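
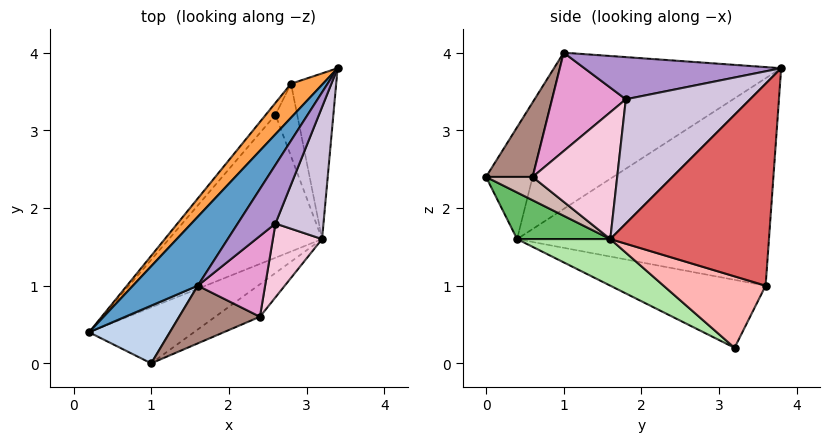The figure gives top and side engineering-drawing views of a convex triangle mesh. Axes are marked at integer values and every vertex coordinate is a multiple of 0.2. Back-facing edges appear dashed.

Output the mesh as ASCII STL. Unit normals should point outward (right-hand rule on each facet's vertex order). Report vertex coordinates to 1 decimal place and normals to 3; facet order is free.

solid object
 facet normal -0.785 0.528 0.326
  outer loop
   vertex 1.6 1.0 4.0
   vertex 3.4 3.8 3.8
   vertex 0.2 0.4 1.6
  endloop
 endfacet
 facet normal -0.739 -0.411 0.534
  outer loop
   vertex 1.6 1.0 4.0
   vertex 0.2 0.4 1.6
   vertex 1.0 0.0 2.4
  endloop
 endfacet
 facet normal -0.760 0.639 0.117
  outer loop
   vertex 2.8 3.6 1.0
   vertex 0.2 0.4 1.6
   vertex 3.4 3.8 3.8
  endloop
 endfacet
 facet normal -0.781 0.614 -0.112
  outer loop
   vertex 2.8 3.6 1.0
   vertex 2.6 3.2 0.2
   vertex 0.2 0.4 1.6
  endloop
 endfacet
 facet normal 0.285 -0.712 -0.641
  outer loop
   vertex 3.2 1.6 1.6
   vertex 1.0 0.0 2.4
   vertex 0.2 0.4 1.6
  endloop
 endfacet
 facet normal 0.235 -0.589 -0.773
  outer loop
   vertex 3.2 1.6 1.6
   vertex 0.2 0.4 1.6
   vertex 2.6 3.2 0.2
  endloop
 endfacet
 facet normal 0.968 0.129 -0.217
  outer loop
   vertex 3.2 1.6 1.6
   vertex 2.8 3.6 1.0
   vertex 3.4 3.8 3.8
  endloop
 endfacet
 facet normal 0.952 0.103 -0.290
  outer loop
   vertex 3.2 1.6 1.6
   vertex 2.6 3.2 0.2
   vertex 2.8 3.6 1.0
  endloop
 endfacet
 facet normal 0.684 -0.396 0.612
  outer loop
   vertex 2.6 1.8 3.4
   vertex 3.4 3.8 3.8
   vertex 1.6 1.0 4.0
  endloop
 endfacet
 facet normal 0.852 -0.407 0.329
  outer loop
   vertex 2.6 1.8 3.4
   vertex 3.2 1.6 1.6
   vertex 3.4 3.8 3.8
  endloop
 endfacet
 facet normal 0.362 -0.845 0.393
  outer loop
   vertex 2.4 0.6 2.4
   vertex 1.6 1.0 4.0
   vertex 1.0 0.0 2.4
  endloop
 endfacet
 facet normal 0.314 -0.734 -0.603
  outer loop
   vertex 2.4 0.6 2.4
   vertex 1.0 0.0 2.4
   vertex 3.2 1.6 1.6
  endloop
 endfacet
 facet normal 0.705 -0.520 0.482
  outer loop
   vertex 2.4 0.6 2.4
   vertex 2.6 1.8 3.4
   vertex 1.6 1.0 4.0
  endloop
 endfacet
 facet normal 0.848 -0.415 0.329
  outer loop
   vertex 2.4 0.6 2.4
   vertex 3.2 1.6 1.6
   vertex 2.6 1.8 3.4
  endloop
 endfacet
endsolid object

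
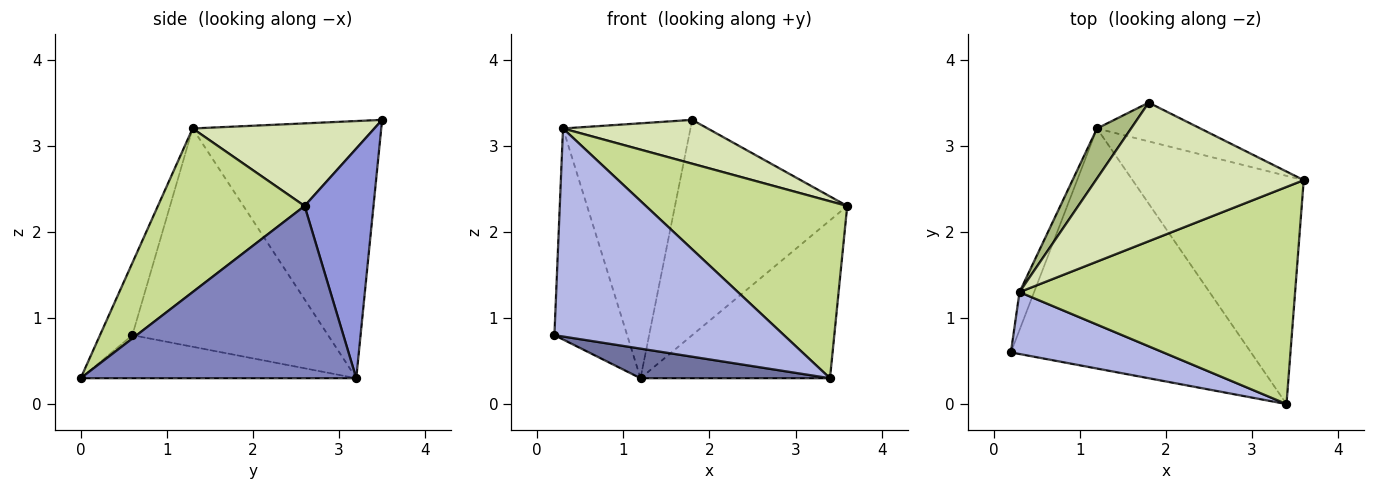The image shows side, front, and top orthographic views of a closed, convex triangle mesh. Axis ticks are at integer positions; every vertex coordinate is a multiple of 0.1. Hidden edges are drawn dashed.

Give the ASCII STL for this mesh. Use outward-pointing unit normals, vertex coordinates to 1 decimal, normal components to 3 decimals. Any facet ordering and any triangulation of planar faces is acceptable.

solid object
 facet normal -0.175 -0.120 -0.977
  outer loop
   vertex 1.2 3.2 0.3
   vertex 3.4 0.0 0.3
   vertex 0.2 0.6 0.8
  endloop
 endfacet
 facet normal 0.638 0.438 -0.634
  outer loop
   vertex 1.2 3.2 0.3
   vertex 3.6 2.6 2.3
   vertex 3.4 0.0 0.3
  endloop
 endfacet
 facet normal 0.366 0.916 -0.165
  outer loop
   vertex 1.2 3.2 0.3
   vertex 1.8 3.5 3.3
   vertex 3.6 2.6 2.3
  endloop
 endfacet
 facet normal -0.134 -0.950 0.283
  outer loop
   vertex 0.3 1.3 3.2
   vertex 0.2 0.6 0.8
   vertex 3.4 0.0 0.3
  endloop
 endfacet
 facet normal -0.935 0.348 -0.062
  outer loop
   vertex 0.3 1.3 3.2
   vertex 1.2 3.2 0.3
   vertex 0.2 0.6 0.8
  endloop
 endfacet
 facet normal -0.824 0.557 0.109
  outer loop
   vertex 0.3 1.3 3.2
   vertex 1.8 3.5 3.3
   vertex 1.2 3.2 0.3
  endloop
 endfacet
 facet normal 0.418 -0.574 0.704
  outer loop
   vertex 0.3 1.3 3.2
   vertex 3.4 0.0 0.3
   vertex 3.6 2.6 2.3
  endloop
 endfacet
 facet normal 0.354 -0.282 0.892
  outer loop
   vertex 0.3 1.3 3.2
   vertex 3.6 2.6 2.3
   vertex 1.8 3.5 3.3
  endloop
 endfacet
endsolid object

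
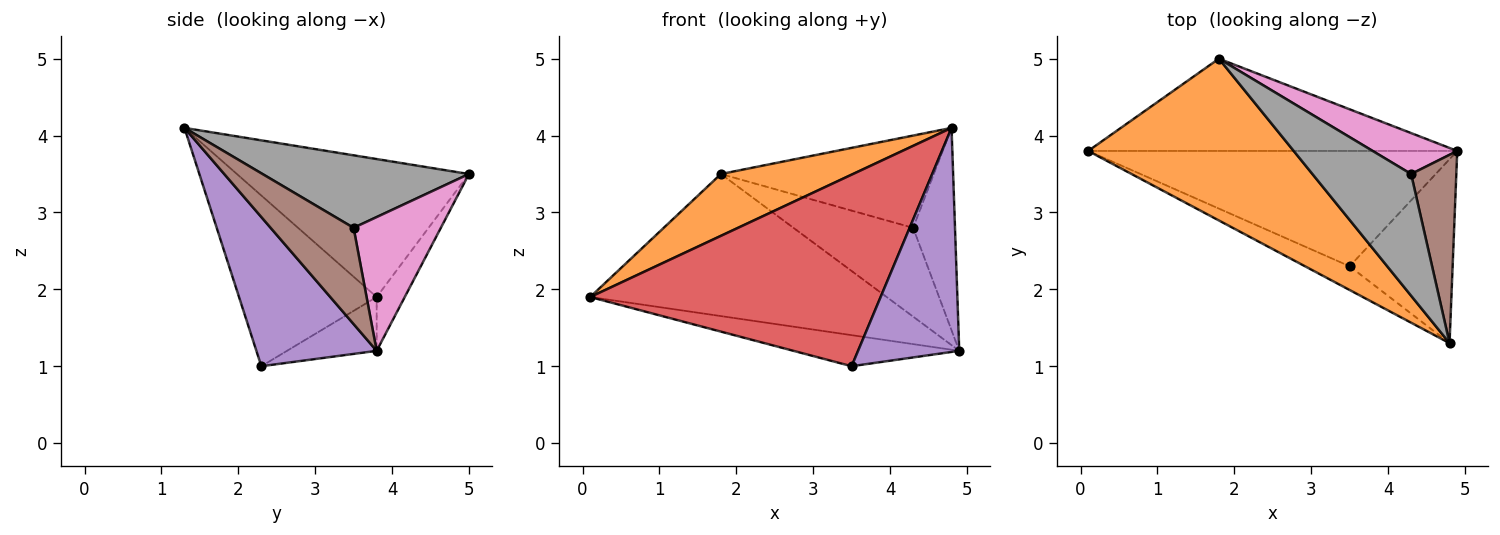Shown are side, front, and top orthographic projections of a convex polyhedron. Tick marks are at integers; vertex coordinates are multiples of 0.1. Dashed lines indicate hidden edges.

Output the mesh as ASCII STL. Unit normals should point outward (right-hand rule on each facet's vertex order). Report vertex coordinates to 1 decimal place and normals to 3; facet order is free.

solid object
 facet normal -0.079 0.836 -0.543
  outer loop
   vertex 1.8 5.0 3.5
   vertex 4.9 3.8 1.2
   vertex 0.1 3.8 1.9
  endloop
 endfacet
 facet normal -0.531 -0.302 0.791
  outer loop
   vertex 1.8 5.0 3.5
   vertex 0.1 3.8 1.9
   vertex 4.8 1.3 4.1
  endloop
 endfacet
 facet normal -0.139 0.258 -0.956
  outer loop
   vertex 3.5 2.3 1.0
   vertex 0.1 3.8 1.9
   vertex 4.9 3.8 1.2
  endloop
 endfacet
 facet normal -0.426 -0.898 -0.111
  outer loop
   vertex 3.5 2.3 1.0
   vertex 4.8 1.3 4.1
   vertex 0.1 3.8 1.9
  endloop
 endfacet
 facet normal 0.677 -0.569 -0.467
  outer loop
   vertex 3.5 2.3 1.0
   vertex 4.9 3.8 1.2
   vertex 4.8 1.3 4.1
  endloop
 endfacet
 facet normal 0.823 0.416 0.387
  outer loop
   vertex 4.3 3.5 2.8
   vertex 4.8 1.3 4.1
   vertex 4.9 3.8 1.2
  endloop
 endfacet
 facet normal 0.552 0.757 0.349
  outer loop
   vertex 4.3 3.5 2.8
   vertex 4.9 3.8 1.2
   vertex 1.8 5.0 3.5
  endloop
 endfacet
 facet normal 0.505 0.521 0.688
  outer loop
   vertex 4.3 3.5 2.8
   vertex 1.8 5.0 3.5
   vertex 4.8 1.3 4.1
  endloop
 endfacet
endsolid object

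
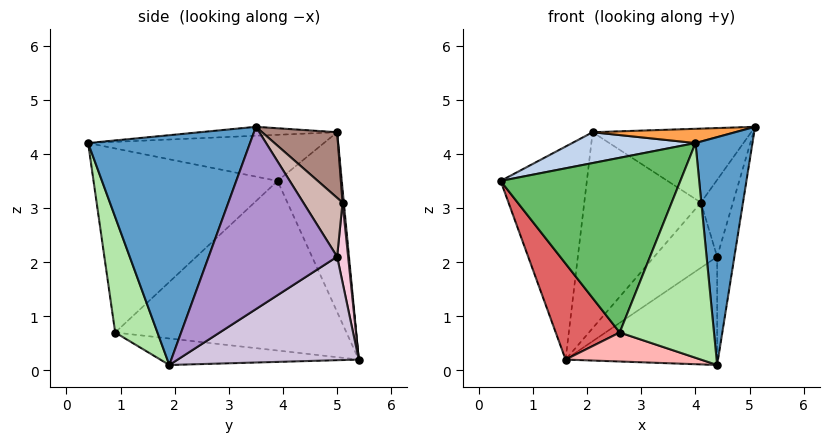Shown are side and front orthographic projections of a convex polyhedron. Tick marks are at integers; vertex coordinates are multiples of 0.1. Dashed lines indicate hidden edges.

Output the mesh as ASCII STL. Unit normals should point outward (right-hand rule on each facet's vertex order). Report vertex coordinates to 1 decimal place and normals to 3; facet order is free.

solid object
 facet normal 0.943 -0.332 -0.029
  outer loop
   vertex 4.4 1.9 0.1
   vertex 5.1 3.5 4.5
   vertex 4.0 0.4 4.2
  endloop
 endfacet
 facet normal -0.361 -0.189 0.913
  outer loop
   vertex 2.1 5.0 4.4
   vertex 0.4 3.9 3.5
   vertex 4.0 0.4 4.2
  endloop
 endfacet
 facet normal -0.069 -0.072 0.995
  outer loop
   vertex 2.1 5.0 4.4
   vertex 4.0 0.4 4.2
   vertex 5.1 3.5 4.5
  endloop
 endfacet
 facet normal -0.591 0.794 0.146
  outer loop
   vertex 2.1 5.0 4.4
   vertex 1.6 5.4 0.2
   vertex 0.4 3.9 3.5
  endloop
 endfacet
 facet normal -0.703 -0.687 0.183
  outer loop
   vertex 2.6 0.9 0.7
   vertex 4.0 0.4 4.2
   vertex 0.4 3.9 3.5
  endloop
 endfacet
 facet normal 0.392 -0.875 -0.282
  outer loop
   vertex 2.6 0.9 0.7
   vertex 4.4 1.9 0.1
   vertex 4.0 0.4 4.2
  endloop
 endfacet
 facet normal -0.872 -0.241 -0.427
  outer loop
   vertex 2.6 0.9 0.7
   vertex 0.4 3.9 3.5
   vertex 1.6 5.4 0.2
  endloop
 endfacet
 facet normal -0.232 -0.158 -0.960
  outer loop
   vertex 2.6 0.9 0.7
   vertex 1.6 5.4 0.2
   vertex 4.4 1.9 0.1
  endloop
 endfacet
 facet normal 0.971 0.130 -0.202
  outer loop
   vertex 4.4 5.0 2.1
   vertex 5.1 3.5 4.5
   vertex 4.4 1.9 0.1
  endloop
 endfacet
 facet normal 0.544 0.455 -0.705
  outer loop
   vertex 4.4 5.0 2.1
   vertex 4.4 1.9 0.1
   vertex 1.6 5.4 0.2
  endloop
 endfacet
 facet normal 0.346 0.731 0.588
  outer loop
   vertex 4.1 5.1 3.1
   vertex 2.1 5.0 4.4
   vertex 5.1 3.5 4.5
  endloop
 endfacet
 facet normal 0.764 0.623 0.167
  outer loop
   vertex 4.1 5.1 3.1
   vertex 5.1 3.5 4.5
   vertex 4.4 5.0 2.1
  endloop
 endfacet
 facet normal 0.011 0.996 0.094
  outer loop
   vertex 4.1 5.1 3.1
   vertex 1.6 5.4 0.2
   vertex 2.1 5.0 4.4
  endloop
 endfacet
 facet normal 0.172 0.984 -0.047
  outer loop
   vertex 4.1 5.1 3.1
   vertex 4.4 5.0 2.1
   vertex 1.6 5.4 0.2
  endloop
 endfacet
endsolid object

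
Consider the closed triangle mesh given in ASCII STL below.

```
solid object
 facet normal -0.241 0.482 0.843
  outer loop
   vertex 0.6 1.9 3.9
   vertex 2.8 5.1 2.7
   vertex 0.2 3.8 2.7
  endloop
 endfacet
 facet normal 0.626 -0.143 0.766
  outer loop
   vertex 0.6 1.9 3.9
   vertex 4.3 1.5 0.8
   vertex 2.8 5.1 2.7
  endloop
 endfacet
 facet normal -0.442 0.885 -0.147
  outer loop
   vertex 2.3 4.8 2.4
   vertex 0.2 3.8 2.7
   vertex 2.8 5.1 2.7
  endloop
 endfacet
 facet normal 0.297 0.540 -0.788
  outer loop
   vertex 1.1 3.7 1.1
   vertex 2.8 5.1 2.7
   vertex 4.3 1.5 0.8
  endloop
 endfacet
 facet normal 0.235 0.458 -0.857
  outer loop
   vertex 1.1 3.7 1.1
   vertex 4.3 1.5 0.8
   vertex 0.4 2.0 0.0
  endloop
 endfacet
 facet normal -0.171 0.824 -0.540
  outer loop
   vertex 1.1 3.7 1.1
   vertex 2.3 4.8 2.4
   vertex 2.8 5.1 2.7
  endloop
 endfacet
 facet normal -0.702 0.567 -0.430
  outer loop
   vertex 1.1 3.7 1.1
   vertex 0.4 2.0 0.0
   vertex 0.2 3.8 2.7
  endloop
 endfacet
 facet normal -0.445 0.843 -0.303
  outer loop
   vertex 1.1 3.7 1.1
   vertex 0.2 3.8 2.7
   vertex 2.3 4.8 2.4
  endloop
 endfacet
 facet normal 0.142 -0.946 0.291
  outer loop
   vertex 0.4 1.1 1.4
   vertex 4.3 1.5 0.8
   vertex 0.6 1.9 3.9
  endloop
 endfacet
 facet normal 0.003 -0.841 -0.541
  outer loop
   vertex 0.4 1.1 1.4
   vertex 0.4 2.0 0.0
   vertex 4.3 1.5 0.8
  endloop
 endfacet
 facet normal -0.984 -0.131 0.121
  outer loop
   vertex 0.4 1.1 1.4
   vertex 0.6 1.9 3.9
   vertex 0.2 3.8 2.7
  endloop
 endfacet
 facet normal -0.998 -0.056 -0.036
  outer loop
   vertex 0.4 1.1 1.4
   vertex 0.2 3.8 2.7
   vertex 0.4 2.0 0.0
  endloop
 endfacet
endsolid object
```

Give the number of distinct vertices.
8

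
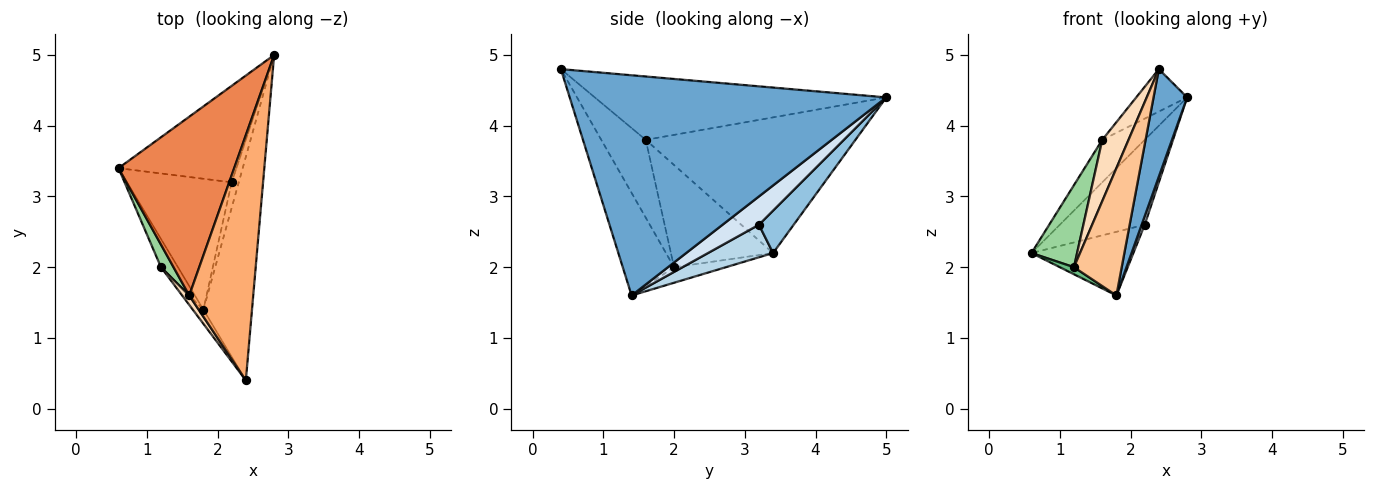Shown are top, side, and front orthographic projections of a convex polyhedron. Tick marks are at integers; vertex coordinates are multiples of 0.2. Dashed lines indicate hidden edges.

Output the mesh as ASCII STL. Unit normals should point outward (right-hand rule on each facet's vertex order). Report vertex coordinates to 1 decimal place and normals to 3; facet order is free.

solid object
 facet normal 0.971 -0.103 -0.214
  outer loop
   vertex 1.8 1.4 1.6
   vertex 2.8 5.0 4.4
   vertex 2.4 0.4 4.8
  endloop
 endfacet
 facet normal 0.261 0.638 -0.725
  outer loop
   vertex 2.2 3.2 2.6
   vertex 0.6 3.4 2.2
   vertex 2.8 5.0 4.4
  endloop
 endfacet
 facet normal 0.269 0.421 -0.866
  outer loop
   vertex 2.2 3.2 2.6
   vertex 1.8 1.4 1.6
   vertex 0.6 3.4 2.2
  endloop
 endfacet
 facet normal 0.967 -0.081 -0.242
  outer loop
   vertex 2.2 3.2 2.6
   vertex 2.8 5.0 4.4
   vertex 1.8 1.4 1.6
  endloop
 endfacet
 facet normal -0.752 0.152 0.641
  outer loop
   vertex 1.6 1.6 3.8
   vertex 2.8 5.0 4.4
   vertex 0.6 3.4 2.2
  endloop
 endfacet
 facet normal -0.698 0.122 0.705
  outer loop
   vertex 1.6 1.6 3.8
   vertex 2.4 0.4 4.8
   vertex 2.8 5.0 4.4
  endloop
 endfacet
 facet normal -0.730 -0.679 -0.075
  outer loop
   vertex 1.2 2.0 2.0
   vertex 1.8 1.4 1.6
   vertex 2.4 0.4 4.8
  endloop
 endfacet
 facet normal -0.858 -0.507 0.078
  outer loop
   vertex 1.2 2.0 2.0
   vertex 2.4 0.4 4.8
   vertex 1.6 1.6 3.8
  endloop
 endfacet
 facet normal -0.665 -0.181 -0.725
  outer loop
   vertex 1.2 2.0 2.0
   vertex 0.6 3.4 2.2
   vertex 1.8 1.4 1.6
  endloop
 endfacet
 facet normal -0.908 -0.405 0.112
  outer loop
   vertex 1.2 2.0 2.0
   vertex 1.6 1.6 3.8
   vertex 0.6 3.4 2.2
  endloop
 endfacet
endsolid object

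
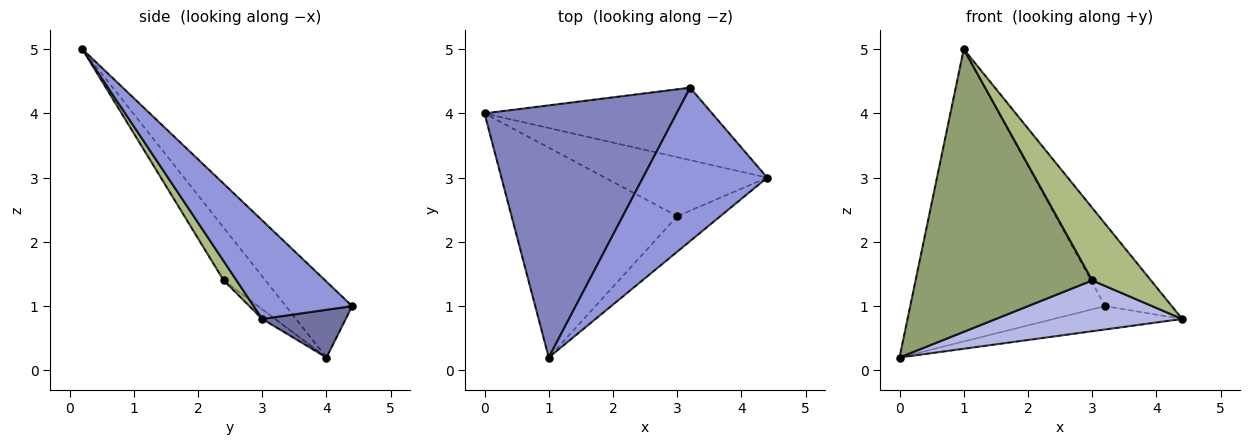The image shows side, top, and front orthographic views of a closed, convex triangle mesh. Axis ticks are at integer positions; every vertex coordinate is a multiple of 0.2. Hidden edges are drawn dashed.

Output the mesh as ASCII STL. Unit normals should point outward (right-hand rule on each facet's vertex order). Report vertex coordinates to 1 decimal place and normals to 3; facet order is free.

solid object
 facet normal 0.196 0.301 -0.933
  outer loop
   vertex 3.2 4.4 1.0
   vertex 4.4 3.0 0.8
   vertex 0.0 4.0 0.2
  endloop
 endfacet
 facet normal -0.250 0.733 0.632
  outer loop
   vertex 3.2 4.4 1.0
   vertex 0.0 4.0 0.2
   vertex 1.0 0.2 5.0
  endloop
 endfacet
 facet normal 0.573 0.388 0.722
  outer loop
   vertex 3.2 4.4 1.0
   vertex 1.0 0.2 5.0
   vertex 4.4 3.0 0.8
  endloop
 endfacet
 facet normal -0.045 -0.652 -0.757
  outer loop
   vertex 3.0 2.4 1.4
   vertex 0.0 4.0 0.2
   vertex 4.4 3.0 0.8
  endloop
 endfacet
 facet normal -0.186 -0.789 -0.586
  outer loop
   vertex 3.0 2.4 1.4
   vertex 1.0 0.2 5.0
   vertex 0.0 4.0 0.2
  endloop
 endfacet
 facet normal 0.193 -0.881 -0.431
  outer loop
   vertex 3.0 2.4 1.4
   vertex 4.4 3.0 0.8
   vertex 1.0 0.2 5.0
  endloop
 endfacet
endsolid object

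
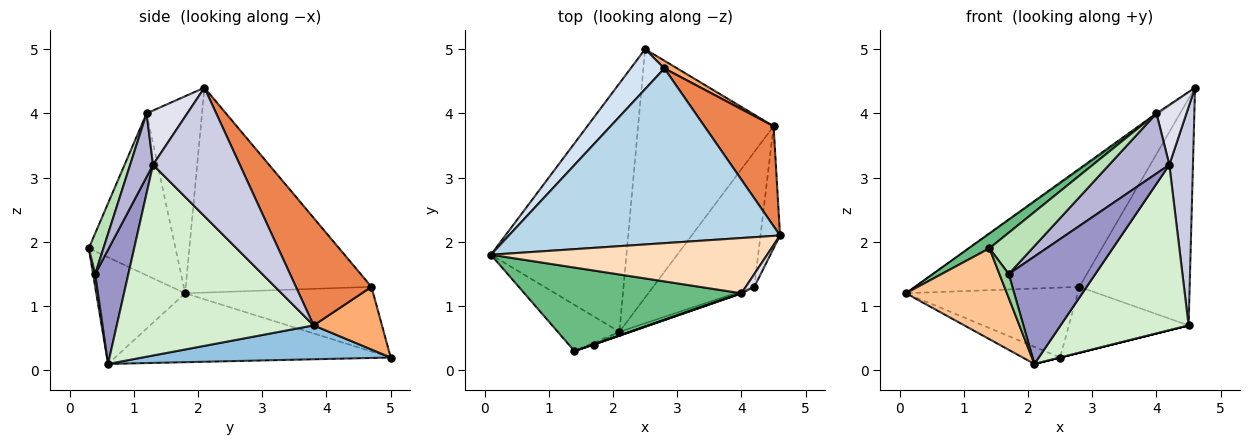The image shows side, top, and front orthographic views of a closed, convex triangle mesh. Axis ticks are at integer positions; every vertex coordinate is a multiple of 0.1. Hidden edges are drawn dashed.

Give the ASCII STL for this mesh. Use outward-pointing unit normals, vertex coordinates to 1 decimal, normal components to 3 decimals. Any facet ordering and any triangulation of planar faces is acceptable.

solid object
 facet normal -0.452 0.061 -0.890
  outer loop
   vertex 2.1 0.6 0.1
   vertex 0.1 1.8 1.2
   vertex 2.5 5.0 0.2
  endloop
 endfacet
 facet normal 0.243 0.000 -0.970
  outer loop
   vertex 4.5 3.8 0.7
   vertex 2.1 0.6 0.1
   vertex 2.5 5.0 0.2
  endloop
 endfacet
 facet normal -0.532 0.471 0.704
  outer loop
   vertex 2.8 4.7 1.3
   vertex 0.1 1.8 1.2
   vertex 4.6 2.1 4.4
  endloop
 endfacet
 facet normal -0.689 0.629 0.360
  outer loop
   vertex 2.8 4.7 1.3
   vertex 2.5 5.0 0.2
   vertex 0.1 1.8 1.2
  endloop
 endfacet
 facet normal 0.531 0.775 0.342
  outer loop
   vertex 2.8 4.7 1.3
   vertex 4.6 2.1 4.4
   vertex 4.5 3.8 0.7
  endloop
 endfacet
 facet normal 0.493 0.864 0.101
  outer loop
   vertex 2.8 4.7 1.3
   vertex 4.5 3.8 0.7
   vertex 2.5 5.0 0.2
  endloop
 endfacet
 facet normal -0.617 -0.701 -0.357
  outer loop
   vertex 1.4 0.3 1.9
   vertex 0.1 1.8 1.2
   vertex 2.1 0.6 0.1
  endloop
 endfacet
 facet normal -0.580 0.025 0.814
  outer loop
   vertex 4.0 1.2 4.0
   vertex 4.6 2.1 4.4
   vertex 0.1 1.8 1.2
  endloop
 endfacet
 facet normal -0.592 -0.142 0.794
  outer loop
   vertex 4.0 1.2 4.0
   vertex 0.1 1.8 1.2
   vertex 1.4 0.3 1.9
  endloop
 endfacet
 facet normal 0.224 -0.972 -0.075
  outer loop
   vertex 1.7 0.4 1.5
   vertex 1.4 0.3 1.9
   vertex 2.1 0.6 0.1
  endloop
 endfacet
 facet normal 0.323 -0.946 0.006
  outer loop
   vertex 1.7 0.4 1.5
   vertex 4.0 1.2 4.0
   vertex 1.4 0.3 1.9
  endloop
 endfacet
 facet normal 0.766 -0.498 -0.406
  outer loop
   vertex 4.2 1.3 3.2
   vertex 2.1 0.6 0.1
   vertex 4.5 3.8 0.7
  endloop
 endfacet
 facet normal 0.357 -0.933 -0.031
  outer loop
   vertex 4.2 1.3 3.2
   vertex 1.7 0.4 1.5
   vertex 2.1 0.6 0.1
  endloop
 endfacet
 facet normal 0.355 -0.934 -0.028
  outer loop
   vertex 4.2 1.3 3.2
   vertex 4.0 1.2 4.0
   vertex 1.7 0.4 1.5
  endloop
 endfacet
 facet normal 0.955 -0.260 -0.145
  outer loop
   vertex 4.2 1.3 3.2
   vertex 4.5 3.8 0.7
   vertex 4.6 2.1 4.4
  endloop
 endfacet
 facet normal 0.799 -0.588 0.126
  outer loop
   vertex 4.2 1.3 3.2
   vertex 4.6 2.1 4.4
   vertex 4.0 1.2 4.0
  endloop
 endfacet
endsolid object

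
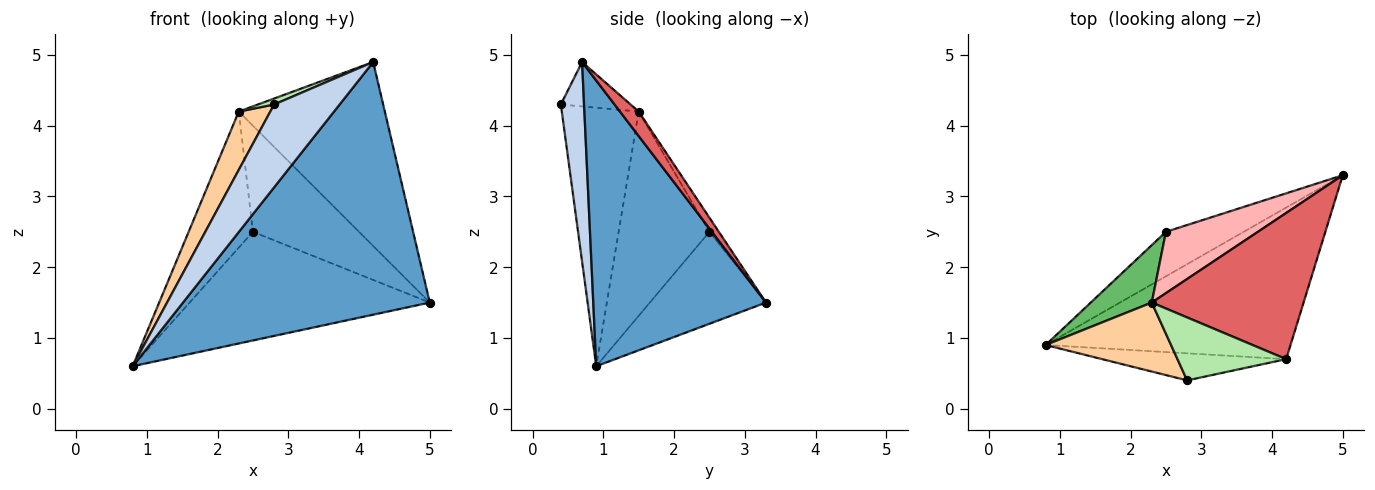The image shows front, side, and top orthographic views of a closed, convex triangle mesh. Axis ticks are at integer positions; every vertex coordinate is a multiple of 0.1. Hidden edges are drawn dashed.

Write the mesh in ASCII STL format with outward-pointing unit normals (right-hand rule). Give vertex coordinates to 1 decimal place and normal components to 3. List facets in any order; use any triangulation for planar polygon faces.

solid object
 facet normal 0.515 -0.735 -0.441
  outer loop
   vertex 4.2 0.7 4.9
   vertex 0.8 0.9 0.6
   vertex 5.0 3.3 1.5
  endloop
 endfacet
 facet normal 0.319 -0.901 -0.294
  outer loop
   vertex 2.8 0.4 4.3
   vertex 0.8 0.9 0.6
   vertex 4.2 0.7 4.9
  endloop
 endfacet
 facet normal -0.409 0.845 -0.346
  outer loop
   vertex 2.5 2.5 2.5
   vertex 5.0 3.3 1.5
   vertex 0.8 0.9 0.6
  endloop
 endfacet
 facet normal -0.844 -0.346 0.409
  outer loop
   vertex 2.3 1.5 4.2
   vertex 0.8 0.9 0.6
   vertex 2.8 0.4 4.3
  endloop
 endfacet
 facet normal -0.793 0.561 0.237
  outer loop
   vertex 2.3 1.5 4.2
   vertex 2.5 2.5 2.5
   vertex 0.8 0.9 0.6
  endloop
 endfacet
 facet normal -0.377 -0.087 0.922
  outer loop
   vertex 2.3 1.5 4.2
   vertex 2.8 0.4 4.3
   vertex 4.2 0.7 4.9
  endloop
 endfacet
 facet normal 0.100 0.779 0.619
  outer loop
   vertex 2.3 1.5 4.2
   vertex 4.2 0.7 4.9
   vertex 5.0 3.3 1.5
  endloop
 endfacet
 facet normal -0.077 0.863 0.499
  outer loop
   vertex 2.3 1.5 4.2
   vertex 5.0 3.3 1.5
   vertex 2.5 2.5 2.5
  endloop
 endfacet
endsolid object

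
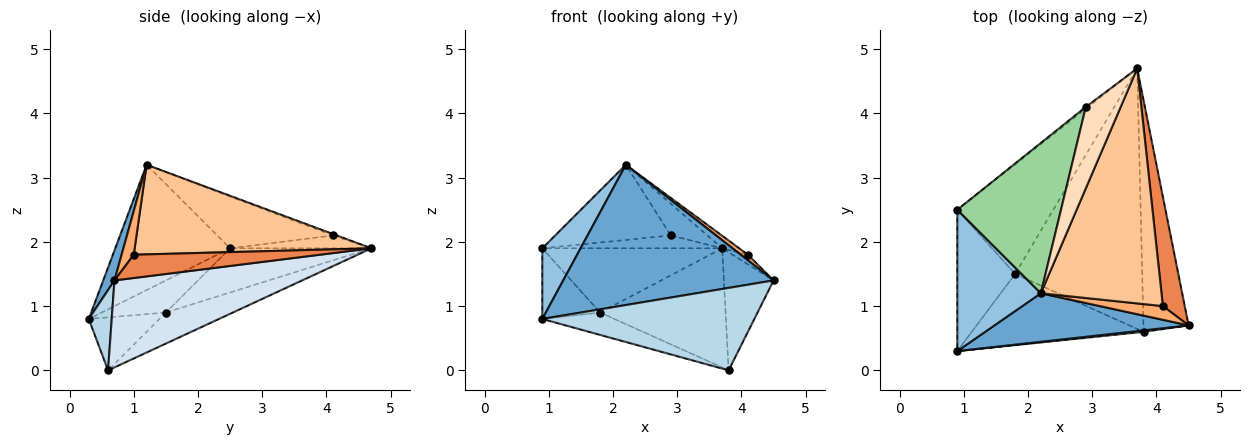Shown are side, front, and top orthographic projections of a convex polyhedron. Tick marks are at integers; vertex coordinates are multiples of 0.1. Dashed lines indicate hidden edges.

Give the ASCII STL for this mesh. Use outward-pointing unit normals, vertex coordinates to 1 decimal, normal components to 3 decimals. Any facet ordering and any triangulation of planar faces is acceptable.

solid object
 facet normal 0.050 -0.944 0.327
  outer loop
   vertex 2.2 1.2 3.2
   vertex 0.9 0.3 0.8
   vertex 4.5 0.7 1.4
  endloop
 endfacet
 facet normal -0.802 -0.267 0.535
  outer loop
   vertex 0.9 2.5 1.9
   vertex 0.9 0.3 0.8
   vertex 2.2 1.2 3.2
  endloop
 endfacet
 facet normal 0.108 -0.994 0.017
  outer loop
   vertex 3.8 0.6 0.0
   vertex 4.5 0.7 1.4
   vertex 0.9 0.3 0.8
  endloop
 endfacet
 facet normal 0.864 0.229 -0.448
  outer loop
   vertex 3.8 0.6 0.0
   vertex 3.7 4.7 1.9
   vertex 4.5 0.7 1.4
  endloop
 endfacet
 facet normal 0.728 0.060 0.683
  outer loop
   vertex 4.1 1.0 1.8
   vertex 4.5 0.7 1.4
   vertex 3.7 4.7 1.9
  endloop
 endfacet
 facet normal 0.541 -0.318 0.779
  outer loop
   vertex 4.1 1.0 1.8
   vertex 2.2 1.2 3.2
   vertex 4.5 0.7 1.4
  endloop
 endfacet
 facet normal 0.596 0.043 0.802
  outer loop
   vertex 4.1 1.0 1.8
   vertex 3.7 4.7 1.9
   vertex 2.2 1.2 3.2
  endloop
 endfacet
 facet normal -0.039 0.363 0.931
  outer loop
   vertex 2.9 4.1 2.1
   vertex 2.2 1.2 3.2
   vertex 3.7 4.7 1.9
  endloop
 endfacet
 facet normal -0.614 0.781 -0.112
  outer loop
   vertex 2.9 4.1 2.1
   vertex 3.7 4.7 1.9
   vertex 0.9 2.5 1.9
  endloop
 endfacet
 facet normal -0.408 0.408 0.816
  outer loop
   vertex 2.9 4.1 2.1
   vertex 0.9 2.5 1.9
   vertex 2.2 1.2 3.2
  endloop
 endfacet
 facet normal -0.282 0.288 -0.915
  outer loop
   vertex 1.8 1.5 0.9
   vertex 3.8 0.6 0.0
   vertex 0.9 0.3 0.8
  endloop
 endfacet
 facet normal -0.217 0.406 -0.888
  outer loop
   vertex 1.8 1.5 0.9
   vertex 3.7 4.7 1.9
   vertex 3.8 0.6 0.0
  endloop
 endfacet
 facet normal -0.445 0.400 -0.801
  outer loop
   vertex 1.8 1.5 0.9
   vertex 0.9 0.3 0.8
   vertex 0.9 2.5 1.9
  endloop
 endfacet
 facet normal -0.369 0.470 -0.802
  outer loop
   vertex 1.8 1.5 0.9
   vertex 0.9 2.5 1.9
   vertex 3.7 4.7 1.9
  endloop
 endfacet
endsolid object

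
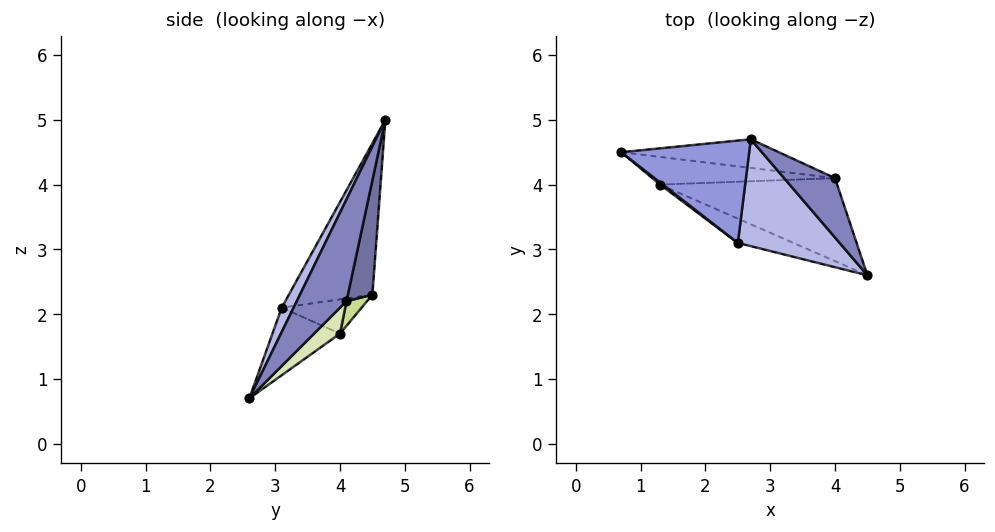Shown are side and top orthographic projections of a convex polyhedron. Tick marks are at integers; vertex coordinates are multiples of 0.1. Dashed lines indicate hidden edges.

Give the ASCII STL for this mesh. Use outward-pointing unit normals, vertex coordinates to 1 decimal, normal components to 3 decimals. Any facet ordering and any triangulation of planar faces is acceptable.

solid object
 facet normal 0.114 0.981 -0.157
  outer loop
   vertex 4.0 4.1 2.2
   vertex 0.7 4.5 2.3
   vertex 2.7 4.7 5.0
  endloop
 endfacet
 facet normal 0.885 -0.147 0.442
  outer loop
   vertex 4.0 4.1 2.2
   vertex 2.7 4.7 5.0
   vertex 4.5 2.6 0.7
  endloop
 endfacet
 facet normal -0.520 -0.732 0.440
  outer loop
   vertex 2.5 3.1 2.1
   vertex 2.7 4.7 5.0
   vertex 0.7 4.5 2.3
  endloop
 endfacet
 facet normal 0.113 -0.873 0.474
  outer loop
   vertex 2.5 3.1 2.1
   vertex 4.5 2.6 0.7
   vertex 2.7 4.7 5.0
  endloop
 endfacet
 facet normal -0.610 -0.791 0.049
  outer loop
   vertex 1.3 4.0 1.7
   vertex 2.5 3.1 2.1
   vertex 0.7 4.5 2.3
  endloop
 endfacet
 facet normal -0.468 -0.795 -0.385
  outer loop
   vertex 1.3 4.0 1.7
   vertex 4.5 2.6 0.7
   vertex 2.5 3.1 2.1
  endloop
 endfacet
 facet normal 0.080 0.803 -0.590
  outer loop
   vertex 1.3 4.0 1.7
   vertex 0.7 4.5 2.3
   vertex 4.0 4.1 2.2
  endloop
 endfacet
 facet normal 0.100 0.720 -0.687
  outer loop
   vertex 1.3 4.0 1.7
   vertex 4.0 4.1 2.2
   vertex 4.5 2.6 0.7
  endloop
 endfacet
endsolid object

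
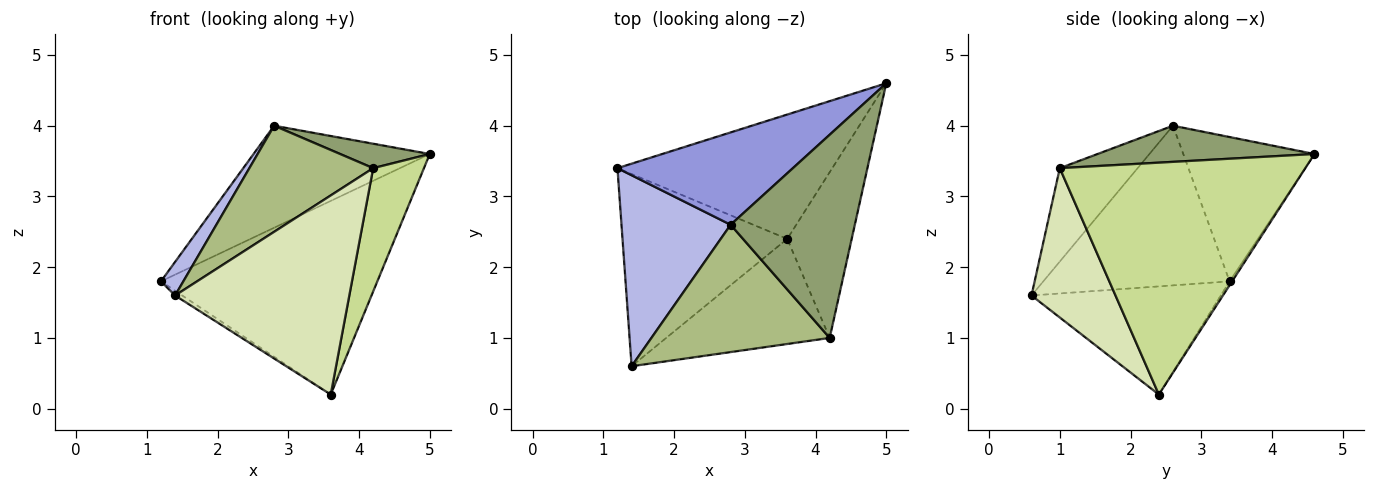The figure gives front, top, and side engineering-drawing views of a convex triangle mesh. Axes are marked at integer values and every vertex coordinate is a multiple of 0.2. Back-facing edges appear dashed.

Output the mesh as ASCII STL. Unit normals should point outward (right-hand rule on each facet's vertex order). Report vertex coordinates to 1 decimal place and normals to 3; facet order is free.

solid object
 facet normal -0.010 0.841 -0.540
  outer loop
   vertex 3.6 2.4 0.2
   vertex 1.2 3.4 1.8
   vertex 5.0 4.6 3.6
  endloop
 endfacet
 facet normal -0.549 0.021 -0.836
  outer loop
   vertex 3.6 2.4 0.2
   vertex 1.4 0.6 1.6
   vertex 1.2 3.4 1.8
  endloop
 endfacet
 facet normal -0.483 0.649 0.587
  outer loop
   vertex 2.8 2.6 4.0
   vertex 5.0 4.6 3.6
   vertex 1.2 3.4 1.8
  endloop
 endfacet
 facet normal -0.822 -0.099 0.562
  outer loop
   vertex 2.8 2.6 4.0
   vertex 1.2 3.4 1.8
   vertex 1.4 0.6 1.6
  endloop
 endfacet
 facet normal 0.278 -0.115 0.954
  outer loop
   vertex 4.2 1.0 3.4
   vertex 5.0 4.6 3.6
   vertex 2.8 2.6 4.0
  endloop
 endfacet
 facet normal -0.373 -0.594 0.713
  outer loop
   vertex 4.2 1.0 3.4
   vertex 2.8 2.6 4.0
   vertex 1.4 0.6 1.6
  endloop
 endfacet
 facet normal 0.945 -0.195 -0.263
  outer loop
   vertex 4.2 1.0 3.4
   vertex 3.6 2.4 0.2
   vertex 5.0 4.6 3.6
  endloop
 endfacet
 facet normal 0.392 -0.813 -0.429
  outer loop
   vertex 4.2 1.0 3.4
   vertex 1.4 0.6 1.6
   vertex 3.6 2.4 0.2
  endloop
 endfacet
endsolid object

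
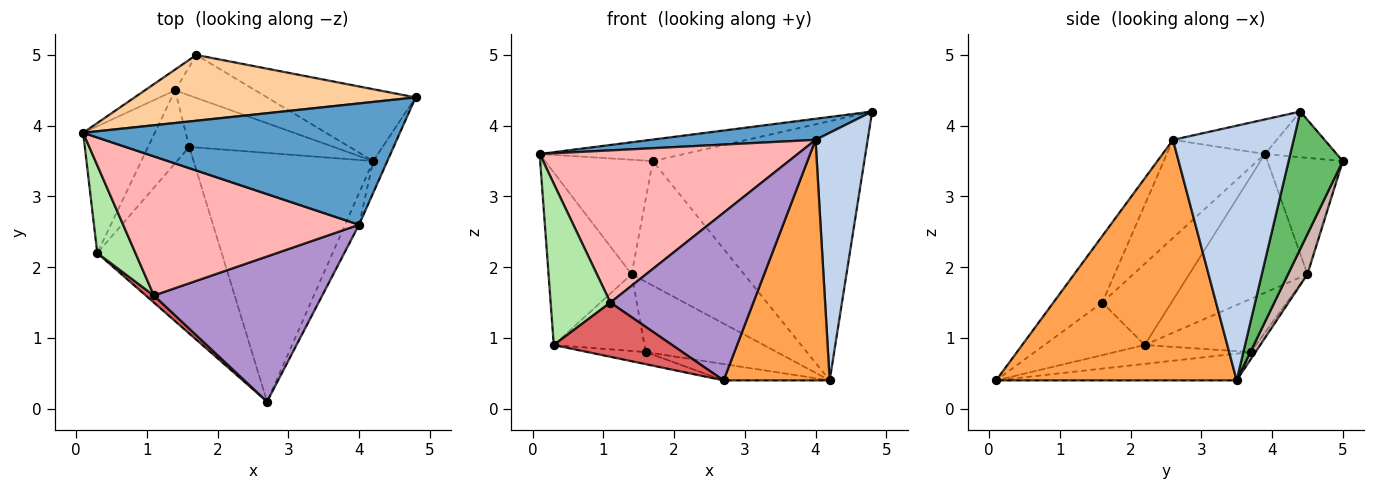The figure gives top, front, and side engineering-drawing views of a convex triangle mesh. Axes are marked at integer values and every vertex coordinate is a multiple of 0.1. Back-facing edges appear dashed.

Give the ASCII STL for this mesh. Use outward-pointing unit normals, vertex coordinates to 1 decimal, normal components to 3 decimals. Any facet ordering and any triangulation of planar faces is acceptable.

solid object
 facet normal -0.107 -0.170 0.980
  outer loop
   vertex 4.0 2.6 3.8
   vertex 4.8 4.4 4.2
   vertex 0.1 3.9 3.6
  endloop
 endfacet
 facet normal 0.917 -0.396 -0.051
  outer loop
   vertex 4.0 2.6 3.8
   vertex 4.2 3.5 0.4
   vertex 4.8 4.4 4.2
  endloop
 endfacet
 facet normal 0.914 -0.403 -0.053
  outer loop
   vertex 4.0 2.6 3.8
   vertex 2.7 0.1 0.4
   vertex 4.2 3.5 0.4
  endloop
 endfacet
 facet normal -0.153 0.307 0.939
  outer loop
   vertex 1.7 5.0 3.5
   vertex 0.1 3.9 3.6
   vertex 4.8 4.4 4.2
  endloop
 endfacet
 facet normal 0.240 0.936 -0.259
  outer loop
   vertex 1.7 5.0 3.5
   vertex 4.8 4.4 4.2
   vertex 4.2 3.5 0.4
  endloop
 endfacet
 facet normal -0.713 -0.616 0.335
  outer loop
   vertex 1.1 1.6 1.5
   vertex 0.1 3.9 3.6
   vertex 0.3 2.2 0.9
  endloop
 endfacet
 facet normal -0.644 -0.759 0.099
  outer loop
   vertex 1.1 1.6 1.5
   vertex 0.3 2.2 0.9
   vertex 2.7 0.1 0.4
  endloop
 endfacet
 facet normal -0.270 -0.711 0.650
  outer loop
   vertex 1.1 1.6 1.5
   vertex 4.0 2.6 3.8
   vertex 0.1 3.9 3.6
  endloop
 endfacet
 facet normal -0.250 -0.732 0.634
  outer loop
   vertex 1.1 1.6 1.5
   vertex 2.7 0.1 0.4
   vertex 4.0 2.6 3.8
  endloop
 endfacet
 facet normal -0.147 0.065 -0.987
  outer loop
   vertex 1.6 3.7 0.8
   vertex 4.2 3.5 0.4
   vertex 2.7 0.1 0.4
  endloop
 endfacet
 facet normal -0.150 0.064 -0.987
  outer loop
   vertex 1.6 3.7 0.8
   vertex 2.7 0.1 0.4
   vertex 0.3 2.2 0.9
  endloop
 endfacet
 facet normal 0.161 0.933 -0.322
  outer loop
   vertex 1.4 4.5 1.9
   vertex 1.7 5.0 3.5
   vertex 4.2 3.5 0.4
  endloop
 endfacet
 facet normal -0.029 0.806 -0.591
  outer loop
   vertex 1.4 4.5 1.9
   vertex 4.2 3.5 0.4
   vertex 1.6 3.7 0.8
  endloop
 endfacet
 facet normal -0.567 0.811 -0.147
  outer loop
   vertex 1.4 4.5 1.9
   vertex 0.1 3.9 3.6
   vertex 1.7 5.0 3.5
  endloop
 endfacet
 facet normal -0.754 0.530 -0.389
  outer loop
   vertex 1.4 4.5 1.9
   vertex 0.3 2.2 0.9
   vertex 0.1 3.9 3.6
  endloop
 endfacet
 facet normal -0.665 0.542 -0.515
  outer loop
   vertex 1.4 4.5 1.9
   vertex 1.6 3.7 0.8
   vertex 0.3 2.2 0.9
  endloop
 endfacet
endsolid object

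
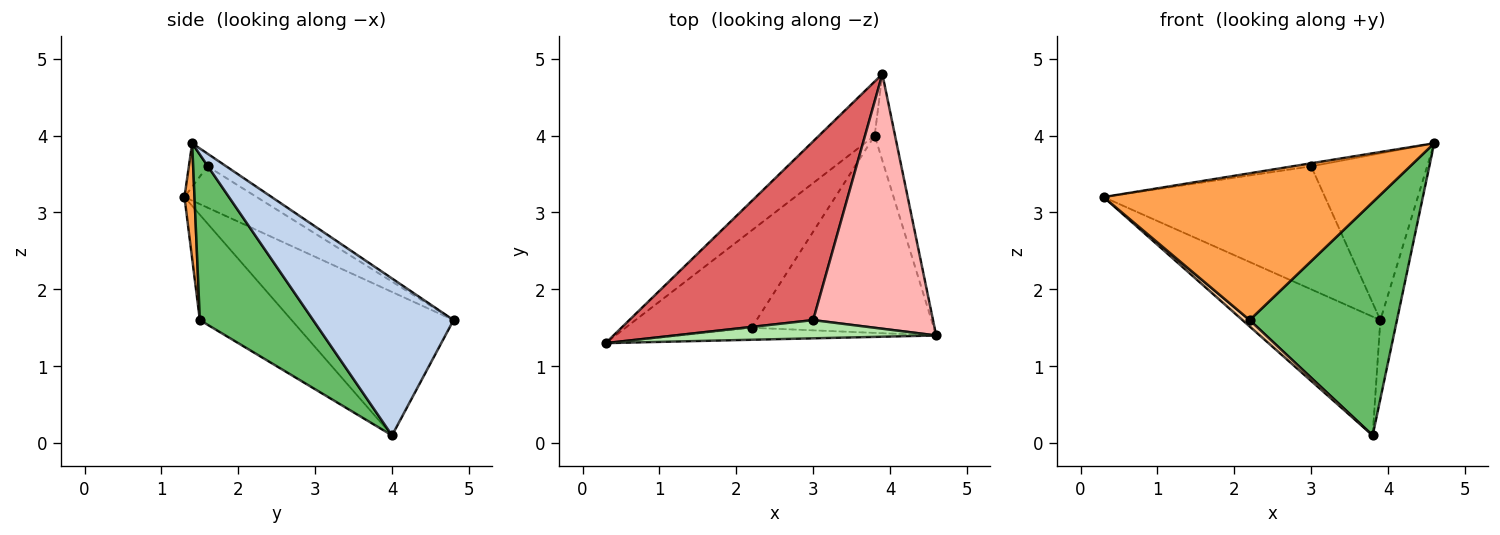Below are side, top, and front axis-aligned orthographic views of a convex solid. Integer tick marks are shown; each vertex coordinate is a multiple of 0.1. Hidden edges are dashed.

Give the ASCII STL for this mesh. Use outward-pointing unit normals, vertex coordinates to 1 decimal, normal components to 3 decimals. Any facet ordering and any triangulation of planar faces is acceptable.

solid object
 facet normal -0.730 0.622 -0.283
  outer loop
   vertex 3.8 4.0 0.1
   vertex 0.3 1.3 3.2
   vertex 3.9 4.8 1.6
  endloop
 endfacet
 facet normal 0.985 0.116 -0.128
  outer loop
   vertex 3.8 4.0 0.1
   vertex 3.9 4.8 1.6
   vertex 4.6 1.4 3.9
  endloop
 endfacet
 facet normal 0.036 -0.996 -0.081
  outer loop
   vertex 2.2 1.5 1.6
   vertex 4.6 1.4 3.9
   vertex 0.3 1.3 3.2
  endloop
 endfacet
 facet normal -0.640 -0.050 -0.767
  outer loop
   vertex 2.2 1.5 1.6
   vertex 0.3 1.3 3.2
   vertex 3.8 4.0 0.1
  endloop
 endfacet
 facet normal 0.506 -0.658 -0.557
  outer loop
   vertex 2.2 1.5 1.6
   vertex 3.8 4.0 0.1
   vertex 4.6 1.4 3.9
  endloop
 endfacet
 facet normal -0.162 0.162 0.973
  outer loop
   vertex 3.0 1.6 3.6
   vertex 0.3 1.3 3.2
   vertex 4.6 1.4 3.9
  endloop
 endfacet
 facet normal -0.182 0.557 0.810
  outer loop
   vertex 3.0 1.6 3.6
   vertex 3.9 4.8 1.6
   vertex 0.3 1.3 3.2
  endloop
 endfacet
 facet normal -0.088 0.546 0.833
  outer loop
   vertex 3.0 1.6 3.6
   vertex 4.6 1.4 3.9
   vertex 3.9 4.8 1.6
  endloop
 endfacet
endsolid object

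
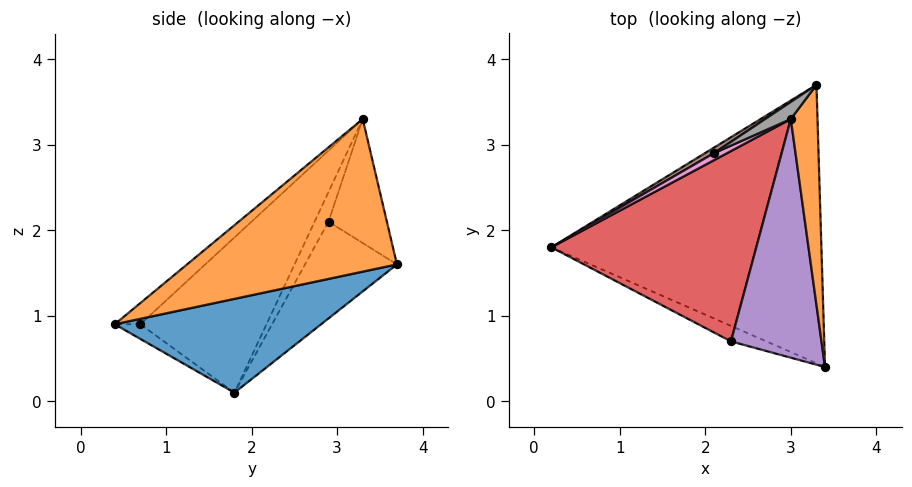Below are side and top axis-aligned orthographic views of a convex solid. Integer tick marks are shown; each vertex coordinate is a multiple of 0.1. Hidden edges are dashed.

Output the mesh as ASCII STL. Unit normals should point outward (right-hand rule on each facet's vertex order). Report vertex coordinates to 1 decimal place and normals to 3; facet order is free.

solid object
 facet normal 0.321 0.206 -0.924
  outer loop
   vertex 3.3 3.7 1.6
   vertex 3.4 0.4 0.9
   vertex 0.2 1.8 0.1
  endloop
 endfacet
 facet normal 0.985 -0.007 0.172
  outer loop
   vertex 3.0 3.3 3.3
   vertex 3.4 0.4 0.9
   vertex 3.3 3.7 1.6
  endloop
 endfacet
 facet normal -0.222 -0.814 -0.537
  outer loop
   vertex 2.3 0.7 0.9
   vertex 0.2 1.8 0.1
   vertex 3.4 0.4 0.9
  endloop
 endfacet
 facet normal -0.524 -0.497 0.692
  outer loop
   vertex 2.3 0.7 0.9
   vertex 3.0 3.3 3.3
   vertex 0.2 1.8 0.1
  endloop
 endfacet
 facet normal -0.175 -0.642 0.746
  outer loop
   vertex 2.3 0.7 0.9
   vertex 3.4 0.4 0.9
   vertex 3.0 3.3 3.3
  endloop
 endfacet
 facet normal -0.539 0.841 0.050
  outer loop
   vertex 2.1 2.9 2.1
   vertex 3.3 3.7 1.6
   vertex 0.2 1.8 0.1
  endloop
 endfacet
 facet normal -0.699 0.645 0.309
  outer loop
   vertex 2.1 2.9 2.1
   vertex 0.2 1.8 0.1
   vertex 3.0 3.3 3.3
  endloop
 endfacet
 facet normal -0.520 0.847 0.108
  outer loop
   vertex 2.1 2.9 2.1
   vertex 3.0 3.3 3.3
   vertex 3.3 3.7 1.6
  endloop
 endfacet
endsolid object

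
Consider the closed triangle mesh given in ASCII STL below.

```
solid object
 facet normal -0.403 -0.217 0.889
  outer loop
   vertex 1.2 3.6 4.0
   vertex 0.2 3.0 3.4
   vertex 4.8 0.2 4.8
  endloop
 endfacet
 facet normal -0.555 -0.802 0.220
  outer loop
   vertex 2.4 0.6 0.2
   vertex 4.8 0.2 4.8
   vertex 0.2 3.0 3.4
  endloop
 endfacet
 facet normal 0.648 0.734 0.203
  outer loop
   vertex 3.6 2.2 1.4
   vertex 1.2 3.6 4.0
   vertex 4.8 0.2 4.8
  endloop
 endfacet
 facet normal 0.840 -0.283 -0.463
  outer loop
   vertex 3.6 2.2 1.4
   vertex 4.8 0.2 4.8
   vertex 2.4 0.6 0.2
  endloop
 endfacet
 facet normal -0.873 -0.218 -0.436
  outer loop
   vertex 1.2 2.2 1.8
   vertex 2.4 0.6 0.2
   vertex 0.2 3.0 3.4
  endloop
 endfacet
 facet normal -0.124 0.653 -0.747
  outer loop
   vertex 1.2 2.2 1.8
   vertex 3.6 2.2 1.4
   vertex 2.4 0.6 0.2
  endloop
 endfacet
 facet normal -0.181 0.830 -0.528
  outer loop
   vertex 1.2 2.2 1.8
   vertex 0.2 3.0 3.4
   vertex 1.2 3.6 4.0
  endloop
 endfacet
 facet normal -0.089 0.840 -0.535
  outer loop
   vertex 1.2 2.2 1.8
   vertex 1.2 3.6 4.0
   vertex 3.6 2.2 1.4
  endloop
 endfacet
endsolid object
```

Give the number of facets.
8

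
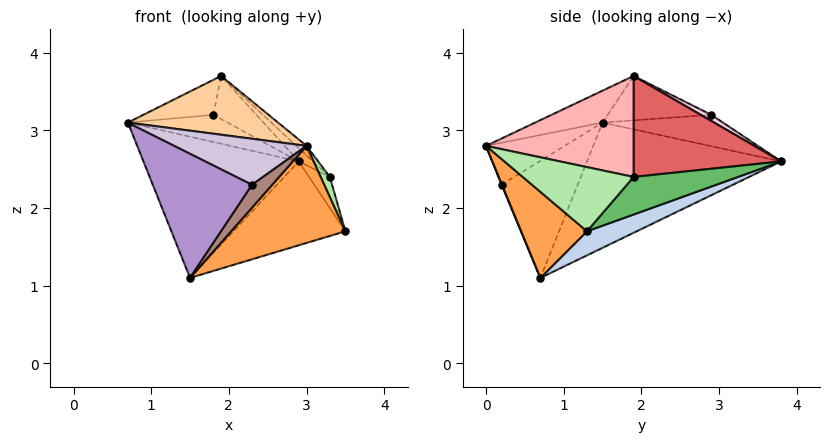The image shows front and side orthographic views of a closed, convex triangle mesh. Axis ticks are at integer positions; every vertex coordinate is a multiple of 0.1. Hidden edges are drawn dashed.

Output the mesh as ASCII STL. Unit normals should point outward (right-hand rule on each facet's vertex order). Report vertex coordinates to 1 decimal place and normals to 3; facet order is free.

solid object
 facet normal -0.681 0.545 -0.490
  outer loop
   vertex 1.5 0.7 1.1
   vertex 0.7 1.5 3.1
   vertex 2.9 3.8 2.6
  endloop
 endfacet
 facet normal 0.164 0.369 -0.915
  outer loop
   vertex 1.5 0.7 1.1
   vertex 2.9 3.8 2.6
   vertex 3.5 1.3 1.7
  endloop
 endfacet
 facet normal 0.390 -0.678 -0.623
  outer loop
   vertex 3.0 0.0 2.8
   vertex 1.5 0.7 1.1
   vertex 3.5 1.3 1.7
  endloop
 endfacet
 facet normal -0.235 -0.524 0.819
  outer loop
   vertex 1.9 1.9 3.7
   vertex 0.7 1.5 3.1
   vertex 3.0 0.0 2.8
  endloop
 endfacet
 facet normal 0.975 0.193 0.113
  outer loop
   vertex 3.3 1.9 2.4
   vertex 3.5 1.3 1.7
   vertex 2.9 3.8 2.6
  endloop
 endfacet
 facet normal 0.939 -0.078 0.335
  outer loop
   vertex 3.3 1.9 2.4
   vertex 3.0 0.0 2.8
   vertex 3.5 1.3 1.7
  endloop
 endfacet
 facet normal 0.679 0.066 0.731
  outer loop
   vertex 3.3 1.9 2.4
   vertex 2.9 3.8 2.6
   vertex 1.9 1.9 3.7
  endloop
 endfacet
 facet normal 0.680 0.047 0.732
  outer loop
   vertex 3.3 1.9 2.4
   vertex 1.9 1.9 3.7
   vertex 3.0 0.0 2.8
  endloop
 endfacet
 facet normal -0.606 -0.792 0.074
  outer loop
   vertex 2.3 0.2 2.3
   vertex 0.7 1.5 3.1
   vertex 1.5 0.7 1.1
  endloop
 endfacet
 facet normal -0.479 -0.805 0.349
  outer loop
   vertex 2.3 0.2 2.3
   vertex 3.0 0.0 2.8
   vertex 0.7 1.5 3.1
  endloop
 endfacet
 facet normal 0.021 -0.918 -0.396
  outer loop
   vertex 2.3 0.2 2.3
   vertex 1.5 0.7 1.1
   vertex 3.0 0.0 2.8
  endloop
 endfacet
 facet normal -0.701 0.580 -0.415
  outer loop
   vertex 1.8 2.9 3.2
   vertex 2.9 3.8 2.6
   vertex 0.7 1.5 3.1
  endloop
 endfacet
 facet normal -0.509 0.344 0.789
  outer loop
   vertex 1.8 2.9 3.2
   vertex 0.7 1.5 3.1
   vertex 1.9 1.9 3.7
  endloop
 endfacet
 facet normal 0.111 0.453 0.884
  outer loop
   vertex 1.8 2.9 3.2
   vertex 1.9 1.9 3.7
   vertex 2.9 3.8 2.6
  endloop
 endfacet
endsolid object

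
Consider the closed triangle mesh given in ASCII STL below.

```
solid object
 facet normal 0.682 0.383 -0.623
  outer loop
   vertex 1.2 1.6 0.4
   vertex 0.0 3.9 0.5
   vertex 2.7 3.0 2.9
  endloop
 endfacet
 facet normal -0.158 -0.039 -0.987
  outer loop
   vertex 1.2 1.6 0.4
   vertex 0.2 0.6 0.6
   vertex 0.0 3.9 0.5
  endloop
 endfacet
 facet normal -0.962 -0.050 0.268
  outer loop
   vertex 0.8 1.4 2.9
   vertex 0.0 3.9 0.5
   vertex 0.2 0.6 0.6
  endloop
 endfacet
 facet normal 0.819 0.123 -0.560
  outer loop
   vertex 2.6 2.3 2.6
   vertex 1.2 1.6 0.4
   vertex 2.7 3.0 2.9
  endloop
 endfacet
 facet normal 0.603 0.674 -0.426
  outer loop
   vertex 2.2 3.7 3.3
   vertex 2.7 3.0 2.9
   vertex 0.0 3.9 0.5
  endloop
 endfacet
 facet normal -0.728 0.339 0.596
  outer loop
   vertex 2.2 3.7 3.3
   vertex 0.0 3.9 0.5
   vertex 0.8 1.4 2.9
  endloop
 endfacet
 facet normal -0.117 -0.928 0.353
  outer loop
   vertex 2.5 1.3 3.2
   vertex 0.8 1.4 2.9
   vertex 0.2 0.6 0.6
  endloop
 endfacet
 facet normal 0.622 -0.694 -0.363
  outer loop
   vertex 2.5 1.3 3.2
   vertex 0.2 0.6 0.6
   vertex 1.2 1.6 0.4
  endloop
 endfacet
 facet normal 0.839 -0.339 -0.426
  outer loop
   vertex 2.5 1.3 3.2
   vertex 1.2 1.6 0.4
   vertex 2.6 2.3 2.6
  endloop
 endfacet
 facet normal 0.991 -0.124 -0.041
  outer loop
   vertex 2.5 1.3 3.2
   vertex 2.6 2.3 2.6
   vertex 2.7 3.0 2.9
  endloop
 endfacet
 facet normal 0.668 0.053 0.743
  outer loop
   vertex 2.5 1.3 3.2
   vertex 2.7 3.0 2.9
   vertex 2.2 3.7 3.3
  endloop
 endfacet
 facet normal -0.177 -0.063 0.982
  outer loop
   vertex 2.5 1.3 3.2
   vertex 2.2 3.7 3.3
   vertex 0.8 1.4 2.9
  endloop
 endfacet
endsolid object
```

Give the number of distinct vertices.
8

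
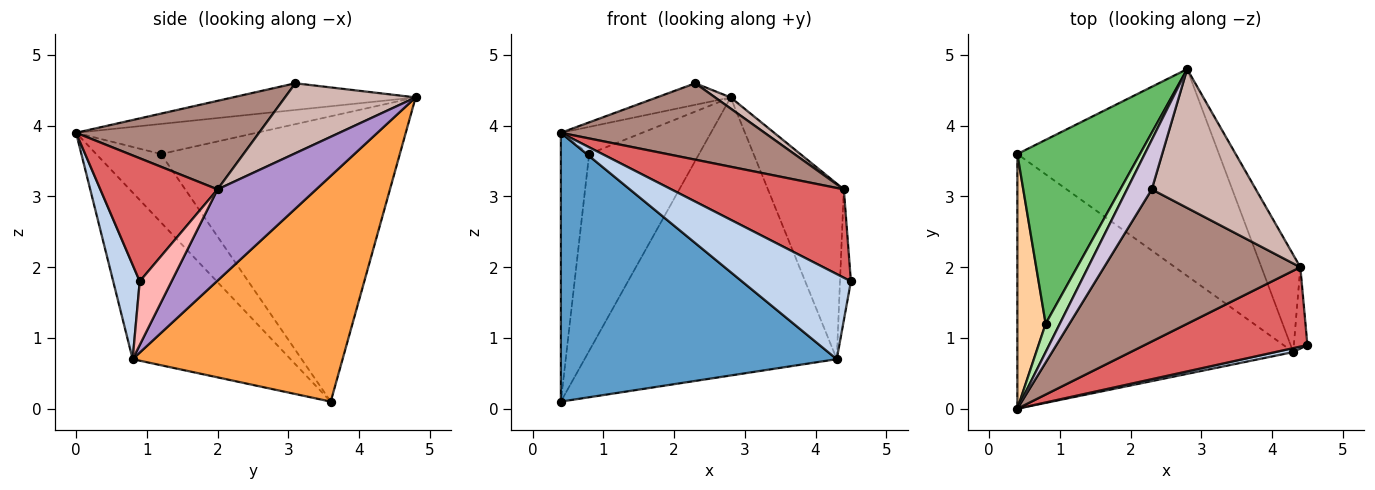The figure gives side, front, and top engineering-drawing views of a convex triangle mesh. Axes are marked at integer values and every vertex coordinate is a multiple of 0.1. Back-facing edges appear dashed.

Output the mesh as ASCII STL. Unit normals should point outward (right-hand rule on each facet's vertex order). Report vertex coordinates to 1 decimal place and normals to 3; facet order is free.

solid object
 facet normal -0.384 -0.670 -0.635
  outer loop
   vertex 4.3 0.8 0.7
   vertex 0.4 0.0 3.9
   vertex 0.4 3.6 0.1
  endloop
 endfacet
 facet normal 0.236 -0.971 0.045
  outer loop
   vertex 4.3 0.8 0.7
   vertex 4.5 0.9 1.8
   vertex 0.4 0.0 3.9
  endloop
 endfacet
 facet normal 0.555 0.667 -0.496
  outer loop
   vertex 4.3 0.8 0.7
   vertex 0.4 3.6 0.1
   vertex 2.8 4.8 4.4
  endloop
 endfacet
 facet normal -0.857 0.374 0.355
  outer loop
   vertex 0.8 1.2 3.6
   vertex 0.4 3.6 0.1
   vertex 0.4 0.0 3.9
  endloop
 endfacet
 facet normal -0.846 0.389 0.364
  outer loop
   vertex 0.8 1.2 3.6
   vertex 2.8 4.8 4.4
   vertex 0.4 3.6 0.1
  endloop
 endfacet
 facet normal -0.838 0.378 0.394
  outer loop
   vertex 0.8 1.2 3.6
   vertex 0.4 0.0 3.9
   vertex 2.8 4.8 4.4
  endloop
 endfacet
 facet normal 0.451 -0.664 0.596
  outer loop
   vertex 4.4 2.0 3.1
   vertex 0.4 0.0 3.9
   vertex 4.5 0.9 1.8
  endloop
 endfacet
 facet normal 0.927 0.318 -0.197
  outer loop
   vertex 4.4 2.0 3.1
   vertex 4.5 0.9 1.8
   vertex 4.3 0.8 0.7
  endloop
 endfacet
 facet normal 0.751 0.578 -0.320
  outer loop
   vertex 4.4 2.0 3.1
   vertex 4.3 0.8 0.7
   vertex 2.8 4.8 4.4
  endloop
 endfacet
 facet normal -0.703 0.283 0.652
  outer loop
   vertex 2.3 3.1 4.6
   vertex 2.8 4.8 4.4
   vertex 0.4 0.0 3.9
  endloop
 endfacet
 facet normal 0.374 -0.416 0.829
  outer loop
   vertex 2.3 3.1 4.6
   vertex 0.4 0.0 3.9
   vertex 4.4 2.0 3.1
  endloop
 endfacet
 facet normal 0.557 -0.066 0.828
  outer loop
   vertex 2.3 3.1 4.6
   vertex 4.4 2.0 3.1
   vertex 2.8 4.8 4.4
  endloop
 endfacet
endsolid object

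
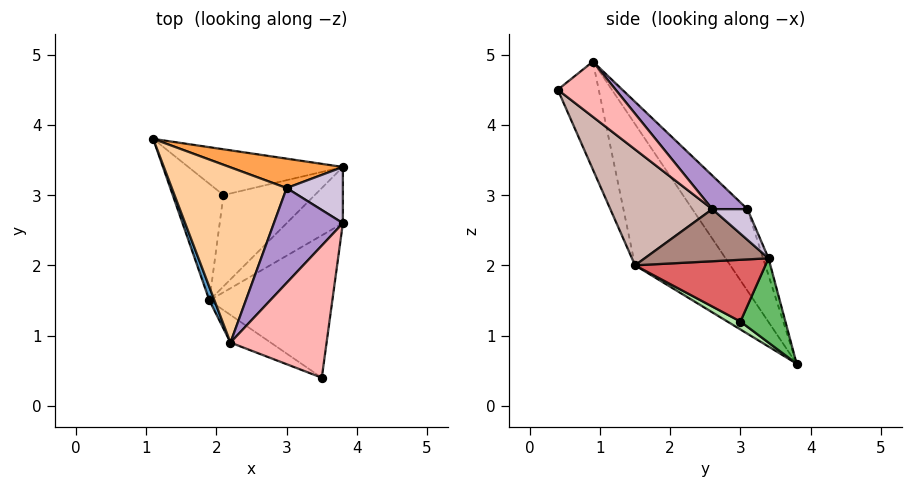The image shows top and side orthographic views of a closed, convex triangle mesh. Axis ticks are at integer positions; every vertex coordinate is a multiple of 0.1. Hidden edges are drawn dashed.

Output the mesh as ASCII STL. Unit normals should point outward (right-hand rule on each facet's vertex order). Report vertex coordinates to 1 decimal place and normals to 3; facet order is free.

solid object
 facet normal -0.950 -0.310 0.034
  outer loop
   vertex 1.9 1.5 2.0
   vertex 2.2 0.9 4.9
   vertex 1.1 3.8 0.6
  endloop
 endfacet
 facet normal -0.394 -0.907 -0.147
  outer loop
   vertex 1.9 1.5 2.0
   vertex 3.5 0.4 4.5
   vertex 2.2 0.9 4.9
  endloop
 endfacet
 facet normal -0.052 0.938 0.343
  outer loop
   vertex 3.0 3.1 2.8
   vertex 3.8 3.4 2.1
   vertex 1.1 3.8 0.6
  endloop
 endfacet
 facet normal -0.412 0.703 0.580
  outer loop
   vertex 3.0 3.1 2.8
   vertex 1.1 3.8 0.6
   vertex 2.2 0.9 4.9
  endloop
 endfacet
 facet normal 0.478 -0.060 -0.876
  outer loop
   vertex 2.1 3.0 1.2
   vertex 1.1 3.8 0.6
   vertex 3.8 3.4 2.1
  endloop
 endfacet
 facet normal 0.136 -0.480 -0.867
  outer loop
   vertex 2.1 3.0 1.2
   vertex 1.9 1.5 2.0
   vertex 1.1 3.8 0.6
  endloop
 endfacet
 facet normal 0.498 -0.459 -0.736
  outer loop
   vertex 2.1 3.0 1.2
   vertex 3.8 3.4 2.1
   vertex 1.9 1.5 2.0
  endloop
 endfacet
 facet normal 0.427 0.516 0.743
  outer loop
   vertex 3.8 2.6 2.8
   vertex 2.2 0.9 4.9
   vertex 3.5 0.4 4.5
  endloop
 endfacet
 facet normal 0.358 0.573 0.737
  outer loop
   vertex 3.8 2.6 2.8
   vertex 3.0 3.1 2.8
   vertex 2.2 0.9 4.9
  endloop
 endfacet
 facet normal 0.381 0.609 0.696
  outer loop
   vertex 3.8 2.6 2.8
   vertex 3.8 3.4 2.1
   vertex 3.0 3.1 2.8
  endloop
 endfacet
 facet normal 0.572 -0.540 -0.617
  outer loop
   vertex 3.8 2.6 2.8
   vertex 1.9 1.5 2.0
   vertex 3.8 3.4 2.1
  endloop
 endfacet
 facet normal 0.574 -0.548 -0.608
  outer loop
   vertex 3.8 2.6 2.8
   vertex 3.5 0.4 4.5
   vertex 1.9 1.5 2.0
  endloop
 endfacet
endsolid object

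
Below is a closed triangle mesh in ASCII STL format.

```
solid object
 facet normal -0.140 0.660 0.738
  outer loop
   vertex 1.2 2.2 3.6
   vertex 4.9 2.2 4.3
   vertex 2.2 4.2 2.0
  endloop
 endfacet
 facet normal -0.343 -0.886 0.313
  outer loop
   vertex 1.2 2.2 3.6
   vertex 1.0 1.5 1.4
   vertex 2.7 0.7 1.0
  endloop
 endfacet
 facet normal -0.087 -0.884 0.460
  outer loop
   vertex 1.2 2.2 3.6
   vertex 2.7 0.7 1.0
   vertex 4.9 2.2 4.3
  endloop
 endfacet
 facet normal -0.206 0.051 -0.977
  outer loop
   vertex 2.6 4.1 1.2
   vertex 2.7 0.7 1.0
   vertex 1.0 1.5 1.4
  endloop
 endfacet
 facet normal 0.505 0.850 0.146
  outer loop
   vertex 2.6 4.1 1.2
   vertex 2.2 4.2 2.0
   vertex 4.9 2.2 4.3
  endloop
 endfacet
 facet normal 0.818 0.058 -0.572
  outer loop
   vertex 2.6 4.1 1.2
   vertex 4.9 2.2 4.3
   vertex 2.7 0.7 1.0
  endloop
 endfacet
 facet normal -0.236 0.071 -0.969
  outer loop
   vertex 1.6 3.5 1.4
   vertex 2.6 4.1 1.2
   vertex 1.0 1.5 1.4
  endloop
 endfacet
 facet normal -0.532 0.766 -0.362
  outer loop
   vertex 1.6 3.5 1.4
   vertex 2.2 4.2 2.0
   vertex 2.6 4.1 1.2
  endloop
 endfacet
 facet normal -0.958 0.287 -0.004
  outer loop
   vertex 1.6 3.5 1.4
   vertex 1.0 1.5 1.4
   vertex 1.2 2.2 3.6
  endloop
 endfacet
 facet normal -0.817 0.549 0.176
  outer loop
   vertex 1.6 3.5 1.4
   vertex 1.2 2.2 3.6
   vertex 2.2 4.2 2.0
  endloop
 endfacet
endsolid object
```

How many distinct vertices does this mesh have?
7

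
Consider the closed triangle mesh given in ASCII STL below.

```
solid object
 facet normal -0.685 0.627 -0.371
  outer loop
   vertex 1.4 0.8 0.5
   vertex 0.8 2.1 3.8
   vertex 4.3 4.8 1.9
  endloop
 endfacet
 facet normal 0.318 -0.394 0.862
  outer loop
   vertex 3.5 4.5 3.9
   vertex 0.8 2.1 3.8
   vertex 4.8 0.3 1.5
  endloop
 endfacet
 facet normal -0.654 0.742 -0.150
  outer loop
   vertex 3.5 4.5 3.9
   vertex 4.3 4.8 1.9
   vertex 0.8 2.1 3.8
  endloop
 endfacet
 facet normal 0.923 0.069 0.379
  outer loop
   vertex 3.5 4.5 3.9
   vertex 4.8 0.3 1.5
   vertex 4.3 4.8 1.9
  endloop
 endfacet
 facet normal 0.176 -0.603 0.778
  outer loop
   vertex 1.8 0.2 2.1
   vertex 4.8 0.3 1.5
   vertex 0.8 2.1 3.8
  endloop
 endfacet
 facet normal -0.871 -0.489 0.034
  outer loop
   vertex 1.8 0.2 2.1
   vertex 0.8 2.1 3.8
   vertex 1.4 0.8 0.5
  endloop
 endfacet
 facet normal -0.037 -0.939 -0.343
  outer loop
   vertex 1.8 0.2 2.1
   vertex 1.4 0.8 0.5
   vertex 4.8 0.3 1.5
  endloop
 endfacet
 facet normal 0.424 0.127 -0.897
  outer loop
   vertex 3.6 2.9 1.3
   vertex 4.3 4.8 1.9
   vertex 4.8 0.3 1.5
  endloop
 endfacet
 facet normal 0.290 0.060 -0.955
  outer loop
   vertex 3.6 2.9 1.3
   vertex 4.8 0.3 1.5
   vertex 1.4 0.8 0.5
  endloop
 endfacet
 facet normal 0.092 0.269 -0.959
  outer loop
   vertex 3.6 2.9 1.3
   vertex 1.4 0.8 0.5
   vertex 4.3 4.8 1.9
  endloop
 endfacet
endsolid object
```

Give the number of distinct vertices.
7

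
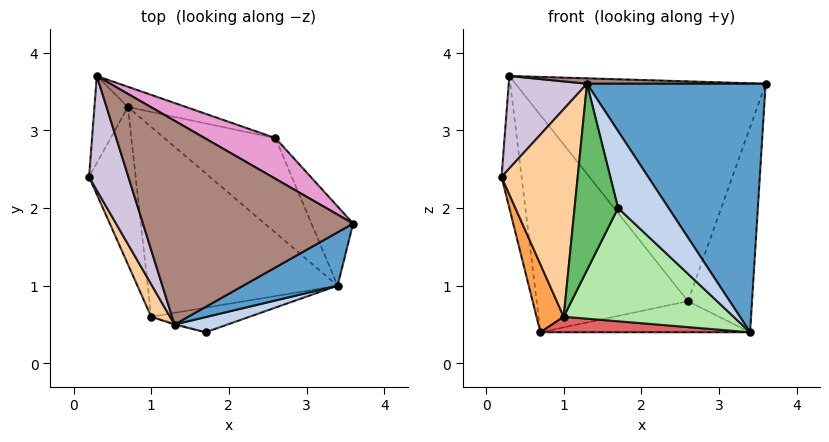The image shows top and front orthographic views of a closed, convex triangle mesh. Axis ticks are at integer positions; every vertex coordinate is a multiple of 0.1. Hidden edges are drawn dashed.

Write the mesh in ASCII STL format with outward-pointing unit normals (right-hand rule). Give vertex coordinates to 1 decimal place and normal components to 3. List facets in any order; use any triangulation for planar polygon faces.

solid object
 facet normal 0.484 -0.856 0.184
  outer loop
   vertex 1.3 0.5 3.6
   vertex 3.4 1.0 0.4
   vertex 3.6 1.8 3.6
  endloop
 endfacet
 facet normal 0.467 -0.868 0.171
  outer loop
   vertex 1.3 0.5 3.6
   vertex 1.7 0.4 2.0
   vertex 3.4 1.0 0.4
  endloop
 endfacet
 facet normal -0.947 -0.127 -0.294
  outer loop
   vertex 1.0 0.6 0.6
   vertex 0.2 2.4 2.4
   vertex 0.7 3.3 0.4
  endloop
 endfacet
 facet normal -0.882 -0.465 0.073
  outer loop
   vertex 1.0 0.6 0.6
   vertex 1.3 0.5 3.6
   vertex 0.2 2.4 2.4
  endloop
 endfacet
 facet normal -0.264 -0.964 -0.006
  outer loop
   vertex 1.0 0.6 0.6
   vertex 1.7 0.4 2.0
   vertex 1.3 0.5 3.6
  endloop
 endfacet
 facet normal 0.144 -0.967 -0.210
  outer loop
   vertex 1.0 0.6 0.6
   vertex 3.4 1.0 0.4
   vertex 1.7 0.4 2.0
  endloop
 endfacet
 facet normal -0.069 -0.081 -0.994
  outer loop
   vertex 1.0 0.6 0.6
   vertex 0.7 3.3 0.4
   vertex 3.4 1.0 0.4
  endloop
 endfacet
 facet normal 0.898 0.411 -0.159
  outer loop
   vertex 2.6 2.9 0.8
   vertex 3.6 1.8 3.6
   vertex 3.4 1.0 0.4
  endloop
 endfacet
 facet normal 0.257 0.301 -0.918
  outer loop
   vertex 2.6 2.9 0.8
   vertex 3.4 1.0 0.4
   vertex 0.7 3.3 0.4
  endloop
 endfacet
 facet normal -0.888 -0.289 0.357
  outer loop
   vertex 0.3 3.7 3.7
   vertex 0.2 2.4 2.4
   vertex 1.3 0.5 3.6
  endloop
 endfacet
 facet normal 0.015 -0.027 1.000
  outer loop
   vertex 0.3 3.7 3.7
   vertex 1.3 0.5 3.6
   vertex 3.6 1.8 3.6
  endloop
 endfacet
 facet normal -0.965 0.218 -0.143
  outer loop
   vertex 0.3 3.7 3.7
   vertex 0.7 3.3 0.4
   vertex 0.2 2.4 2.4
  endloop
 endfacet
 facet normal 0.496 0.854 0.158
  outer loop
   vertex 0.3 3.7 3.7
   vertex 3.6 1.8 3.6
   vertex 2.6 2.9 0.8
  endloop
 endfacet
 facet normal 0.223 0.971 -0.091
  outer loop
   vertex 0.3 3.7 3.7
   vertex 2.6 2.9 0.8
   vertex 0.7 3.3 0.4
  endloop
 endfacet
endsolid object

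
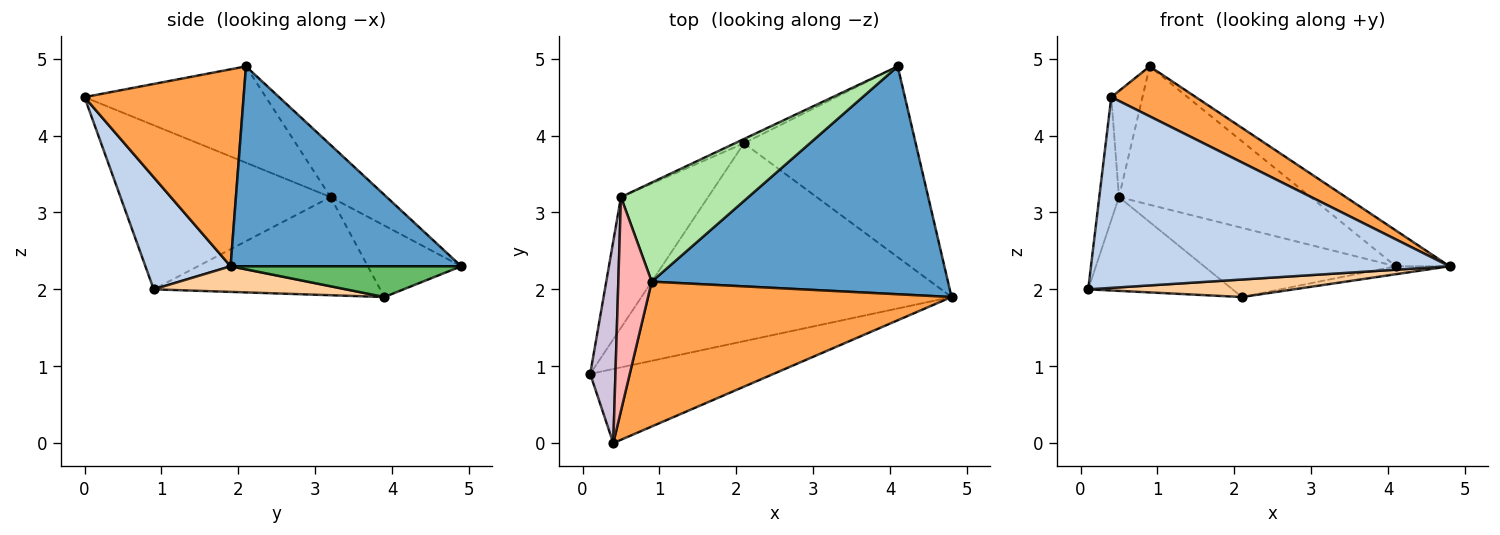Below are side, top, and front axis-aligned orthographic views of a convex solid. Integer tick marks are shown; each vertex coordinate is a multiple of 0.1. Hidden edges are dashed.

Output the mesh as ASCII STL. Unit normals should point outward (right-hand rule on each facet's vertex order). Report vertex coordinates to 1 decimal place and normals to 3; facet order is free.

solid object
 facet normal 0.555 0.129 0.822
  outer loop
   vertex 0.9 2.1 4.9
   vertex 4.8 1.9 2.3
   vertex 4.1 4.9 2.3
  endloop
 endfacet
 facet normal 0.216 -0.910 -0.354
  outer loop
   vertex 0.4 0.0 4.5
   vertex 0.1 0.9 2.0
   vertex 4.8 1.9 2.3
  endloop
 endfacet
 facet normal 0.523 -0.278 0.806
  outer loop
   vertex 0.4 0.0 4.5
   vertex 4.8 1.9 2.3
   vertex 0.9 2.1 4.9
  endloop
 endfacet
 facet normal 0.082 -0.088 -0.993
  outer loop
   vertex 2.1 3.9 1.9
   vertex 4.8 1.9 2.3
   vertex 0.1 0.9 2.0
  endloop
 endfacet
 facet normal 0.176 0.041 -0.984
  outer loop
   vertex 2.1 3.9 1.9
   vertex 4.1 4.9 2.3
   vertex 4.8 1.9 2.3
  endloop
 endfacet
 facet normal -0.232 0.791 0.566
  outer loop
   vertex 0.5 3.2 3.2
   vertex 0.9 2.1 4.9
   vertex 4.1 4.9 2.3
  endloop
 endfacet
 facet normal -0.438 0.897 -0.055
  outer loop
   vertex 0.5 3.2 3.2
   vertex 4.1 4.9 2.3
   vertex 2.1 3.9 1.9
  endloop
 endfacet
 facet normal -0.933 0.160 0.323
  outer loop
   vertex 0.5 3.2 3.2
   vertex 0.4 0.0 4.5
   vertex 0.9 2.1 4.9
  endloop
 endfacet
 facet normal -0.675 0.430 -0.599
  outer loop
   vertex 0.5 3.2 3.2
   vertex 2.1 3.9 1.9
   vertex 0.1 0.9 2.0
  endloop
 endfacet
 facet normal -0.984 0.092 0.151
  outer loop
   vertex 0.5 3.2 3.2
   vertex 0.1 0.9 2.0
   vertex 0.4 0.0 4.5
  endloop
 endfacet
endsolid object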